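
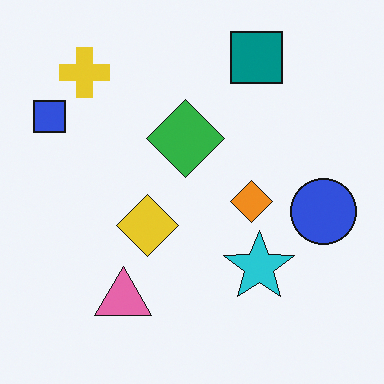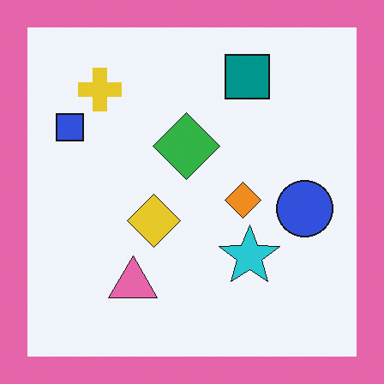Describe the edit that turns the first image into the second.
It was framed with a pink border.

A solid pink frame runs around the edge of the second image, with the content slightly shrunk inside it.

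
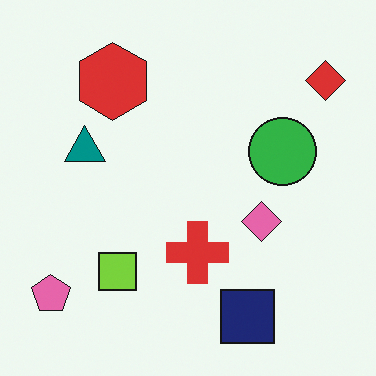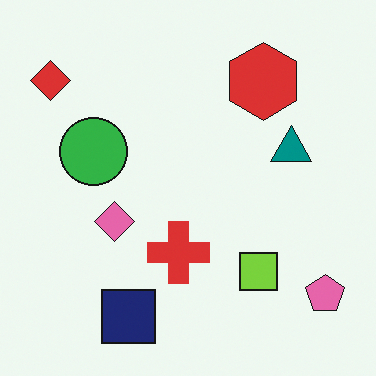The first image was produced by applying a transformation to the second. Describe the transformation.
The first image is the second flipped horizontally (left ↔ right).

The red diamond is in the top-left of the second image and the top-right of the first — shapes on opposite sides of the vertical midline have swapped in a mirror flip.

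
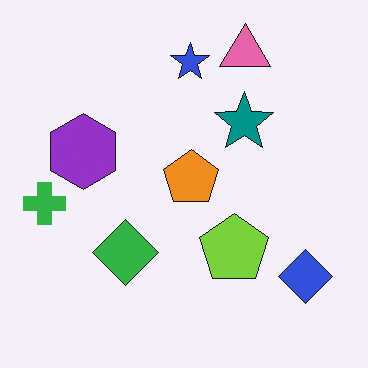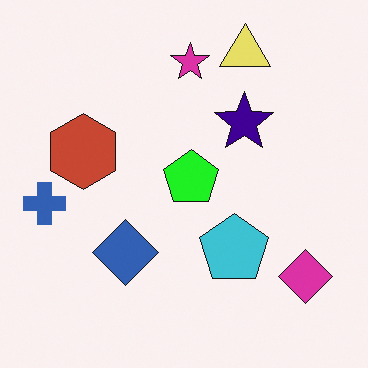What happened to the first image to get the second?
The second image is the first hue-shifted by a moderate amount.

Every shape's color has rotated by the same amount around the hue wheel — a uniform hue shift.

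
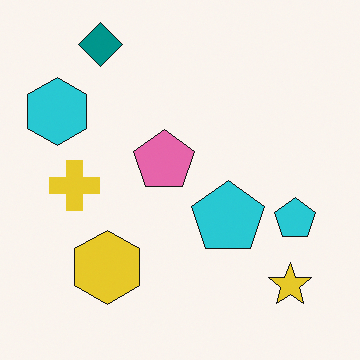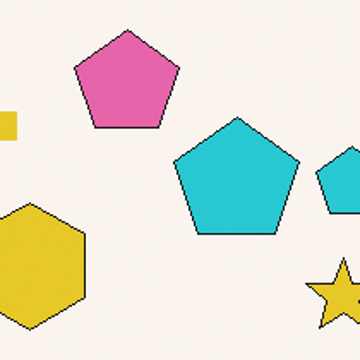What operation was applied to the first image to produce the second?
The second image is the first cropped tightly and scaled back up.

The visible shapes are larger and the field of view is narrower; shapes near the original edges may be partly or wholly outside the frame — a crop-and-rescale.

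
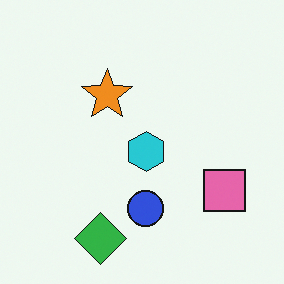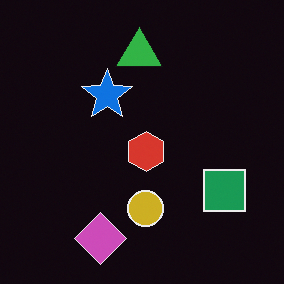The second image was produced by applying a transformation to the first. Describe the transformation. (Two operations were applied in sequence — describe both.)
The transformation is: color-inverted (negative), then overlaid with an additional green triangle.

The light background has become dark and every shape's color is its complement — a photographic negative. A green triangle appears in the second image that is absent from the first.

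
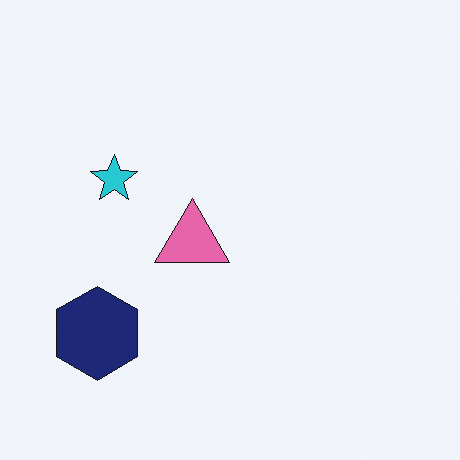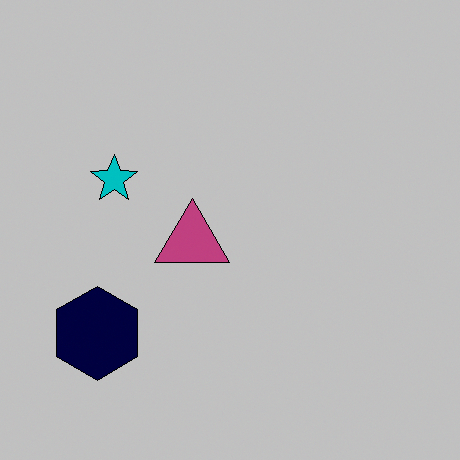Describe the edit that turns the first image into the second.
The second image is the first aggressively posterized.

Each flat color has snapped to a coarser quantized level — most visibly, the near-white background has dropped to a flat grey.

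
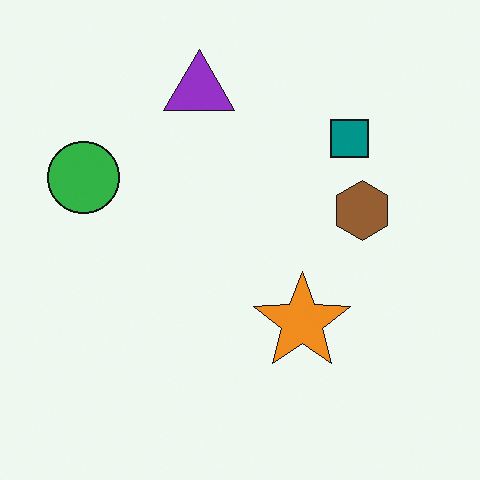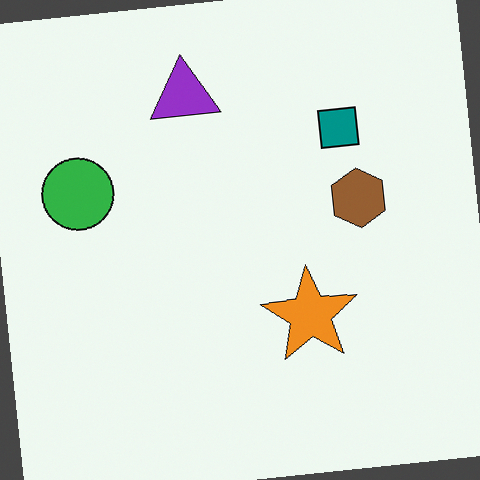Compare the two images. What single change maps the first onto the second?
The second image is the first rotated counter-clockwise by a few degrees.

Every shape is tilted by the same angle and the image corners show triangular fill wedges — a whole-image rotation by a non-right angle.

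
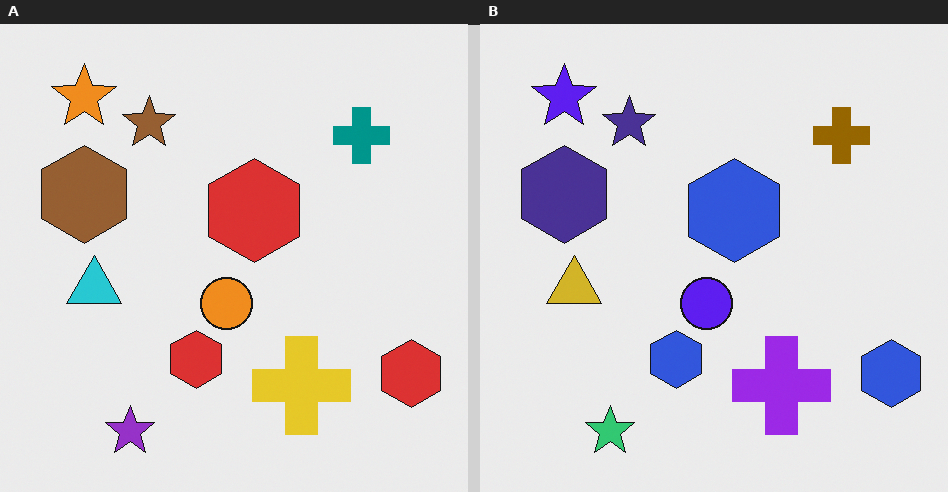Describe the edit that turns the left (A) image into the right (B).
The transformation is: hue-shifted by a large amount.

Every shape's color has rotated by the same amount around the hue wheel — a uniform hue shift.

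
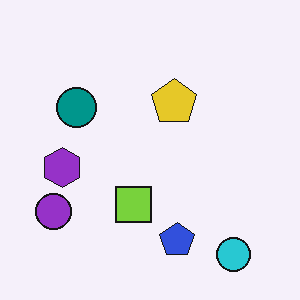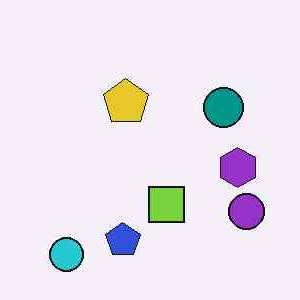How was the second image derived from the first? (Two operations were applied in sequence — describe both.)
Given moderate JPEG compression, then flipped horizontally (left ↔ right).

Blocky 8×8 compression artifacts appear around shape edges and the flat background shows ringing — characteristic JPEG degradation. The purple circle is in the bottom-left of the first image and the bottom-right of the second — shapes on opposite sides of the vertical midline have swapped in a mirror flip.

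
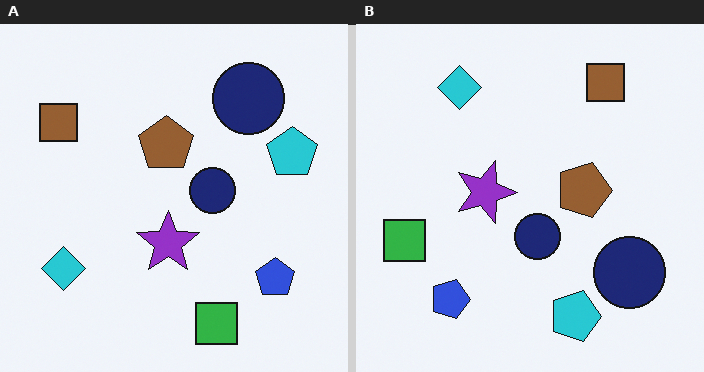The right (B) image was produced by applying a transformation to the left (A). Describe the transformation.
The right (B) image is the left (A) rotated 90° clockwise.

The brown square sits in the top-left of the left (A) image and the top-right of the right (B) — consistent with a whole-image 90° clockwise rotation.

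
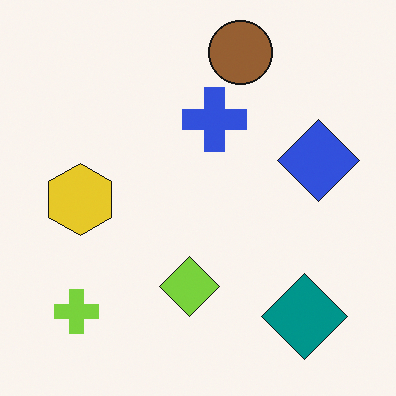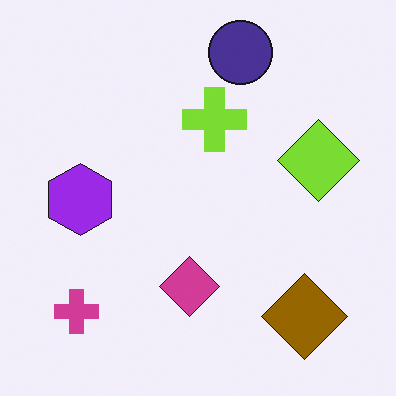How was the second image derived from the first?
The image was hue-shifted by a large amount.

Every shape's color has rotated by the same amount around the hue wheel — a uniform hue shift.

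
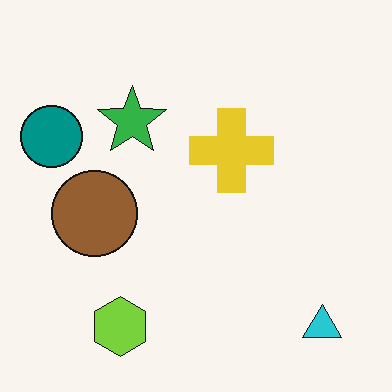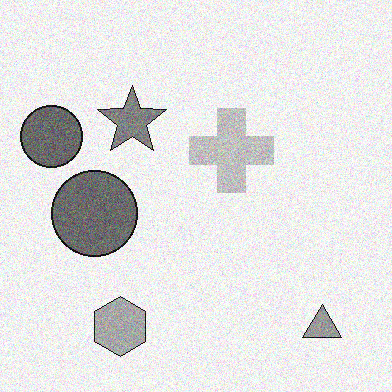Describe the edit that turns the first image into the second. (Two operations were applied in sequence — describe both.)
The transformation is: converted to grayscale, then degraded with moderate additive noise.

All color is removed — every shape is now a shade of grey. Random speckle covers the whole image, including the flat background.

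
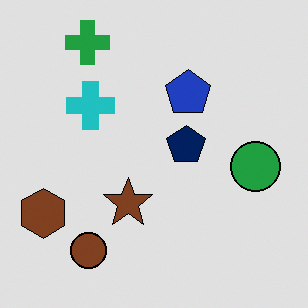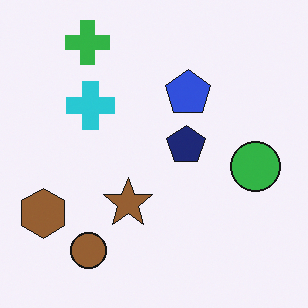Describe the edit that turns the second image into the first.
Moderately posterized.

Each flat color has snapped to a coarser quantized level — most visibly, the near-white background has dropped to a flat grey.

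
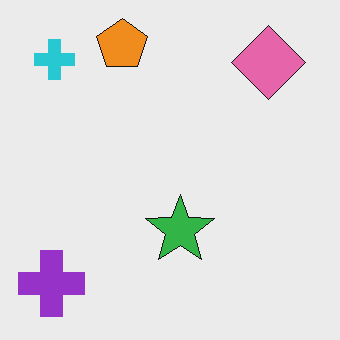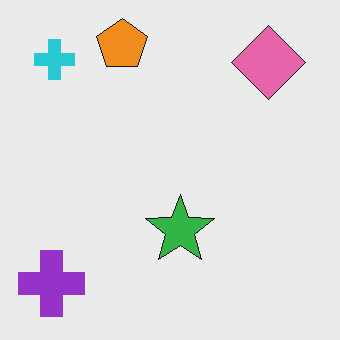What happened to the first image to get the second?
Given moderate JPEG compression.

Blocky 8×8 compression artifacts appear around shape edges and the flat background shows ringing — characteristic JPEG degradation.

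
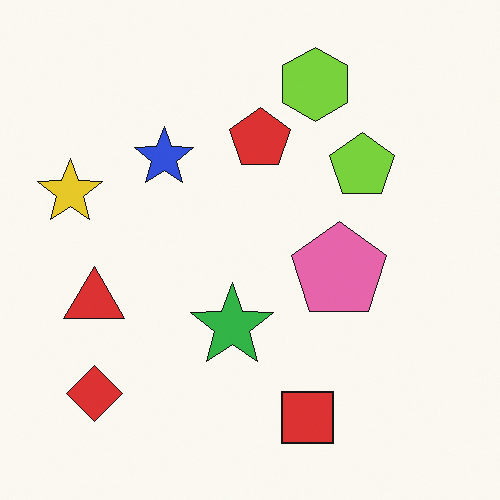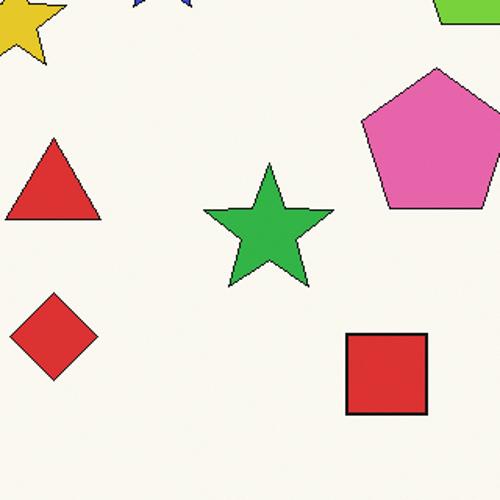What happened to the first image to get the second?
The image was cropped slightly and scaled back up.

The visible shapes are larger and the field of view is narrower; shapes near the original edges may be partly or wholly outside the frame — a crop-and-rescale.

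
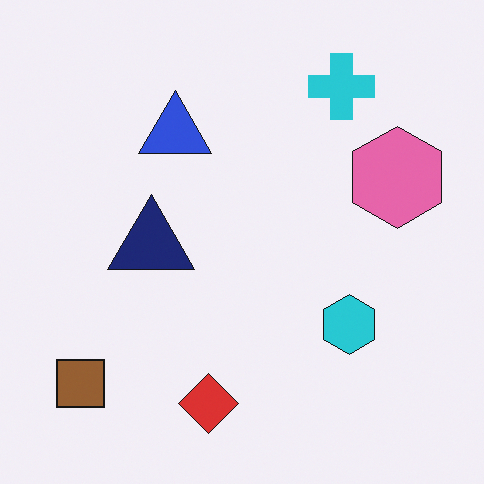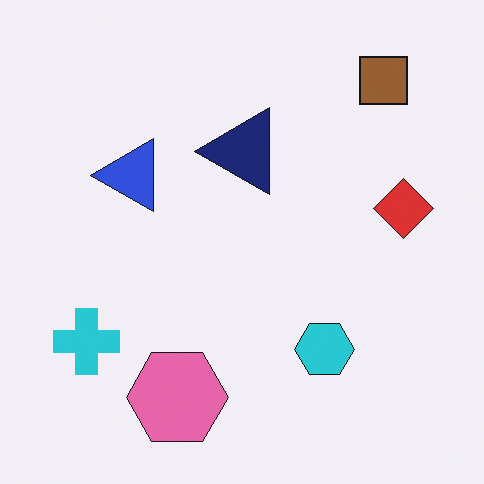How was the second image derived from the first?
Transposed (reflected across the top-left ↔ bottom-right diagonal).

Shapes have swapped their row and column positions — what was in the top-right is now in the bottom-left — a diagonal reflection.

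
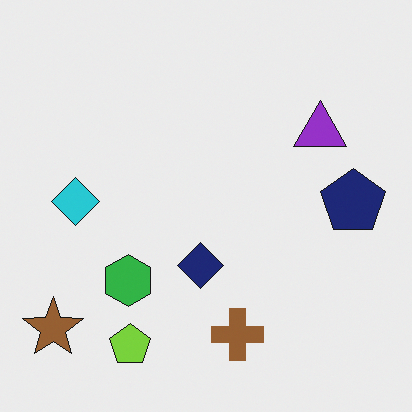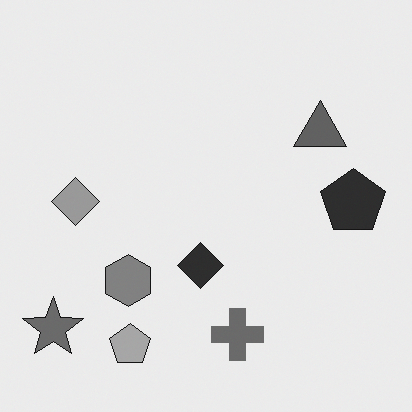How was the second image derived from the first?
The second image is the first converted to grayscale.

All color is removed — every shape is now a shade of grey.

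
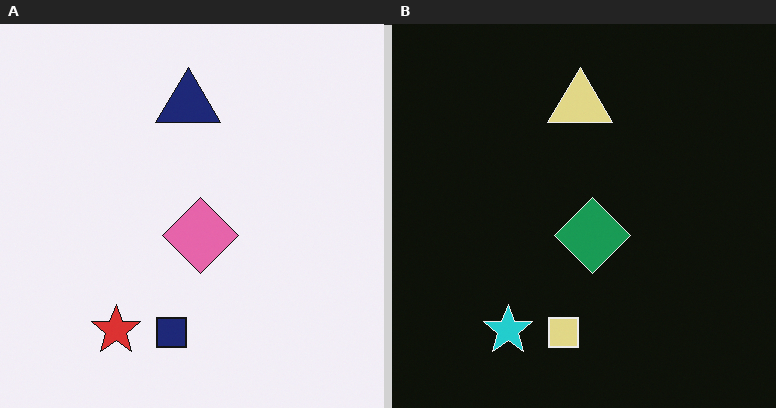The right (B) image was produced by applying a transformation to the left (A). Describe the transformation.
Color-inverted (negative).

The light background has become dark and every shape's color is its complement — a photographic negative.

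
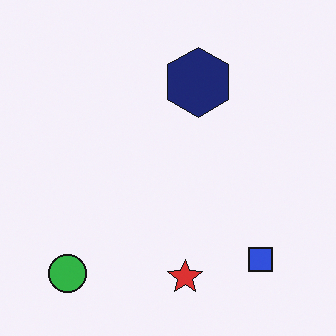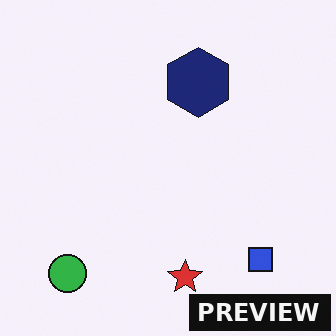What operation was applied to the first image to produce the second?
It was watermarked with the text "PREVIEW" in the lower-right corner.

A dark label reading "PREVIEW" appears in the lower-right corner.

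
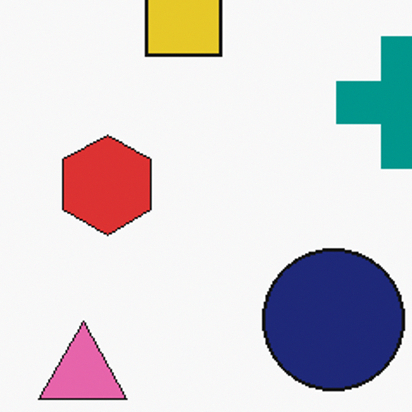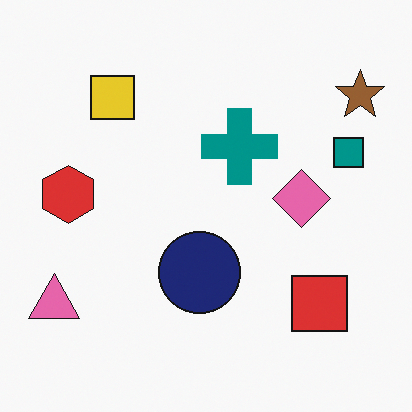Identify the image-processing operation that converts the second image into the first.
The first image is the second cropped to a noticeably smaller region and rescaled.

The visible shapes are larger and the field of view is narrower; shapes near the original edges may be partly or wholly outside the frame — a crop-and-rescale.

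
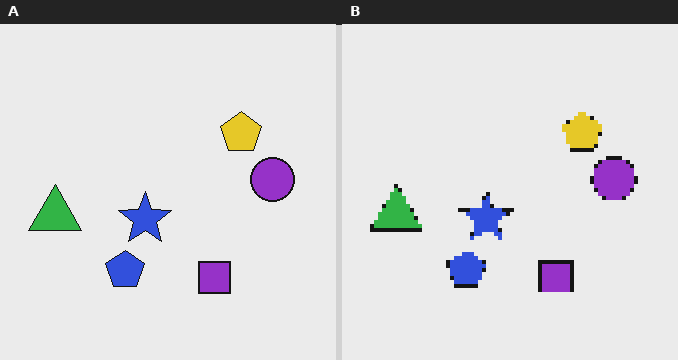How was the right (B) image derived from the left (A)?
The right (B) image is the left (A) lightly pixelated (a mild mosaic effect).

Shapes are reduced to large square blocks; fine edges and outlines are lost — a downscale-then-upscale (mosaic) effect.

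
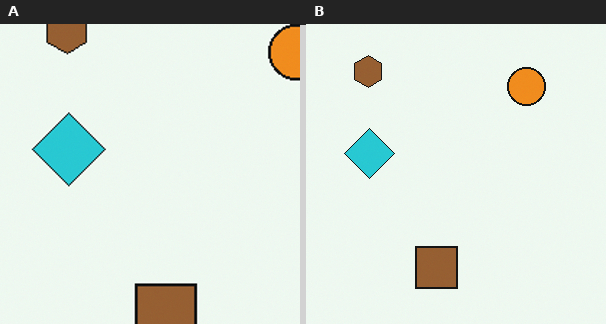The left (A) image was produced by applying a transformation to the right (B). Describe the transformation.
The image was cropped to a modestly smaller region and rescaled.

The visible shapes are larger and the field of view is narrower; shapes near the original edges may be partly or wholly outside the frame — a crop-and-rescale.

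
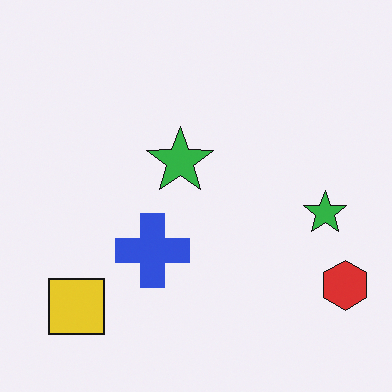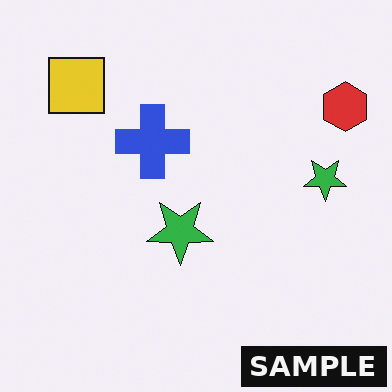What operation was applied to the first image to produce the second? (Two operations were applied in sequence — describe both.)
The image was flipped vertically (top ↔ bottom), then watermarked with the text "SAMPLE" in the lower-right corner.

The yellow square is in the bottom-left of the first image and the top-left of the second — shapes on opposite sides of the horizontal midline have swapped in a mirror flip. A dark label reading "SAMPLE" appears in the lower-right corner.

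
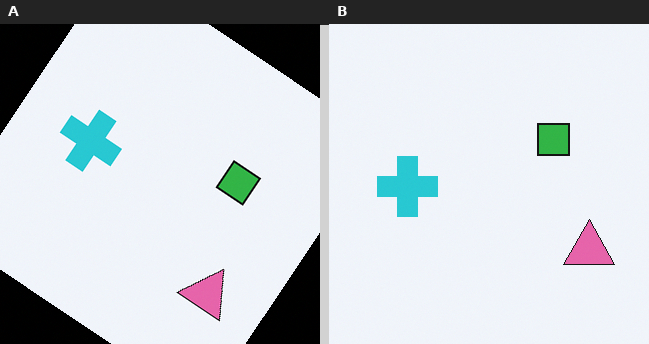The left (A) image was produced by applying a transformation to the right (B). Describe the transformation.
Rotated clockwise by a large amount — several tens of degrees.

Every shape is tilted by the same angle and the image corners show triangular fill wedges — a whole-image rotation by a non-right angle.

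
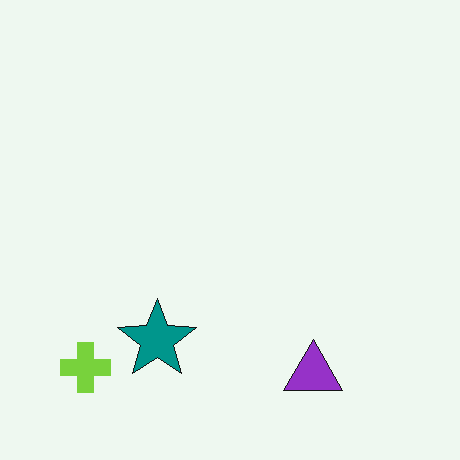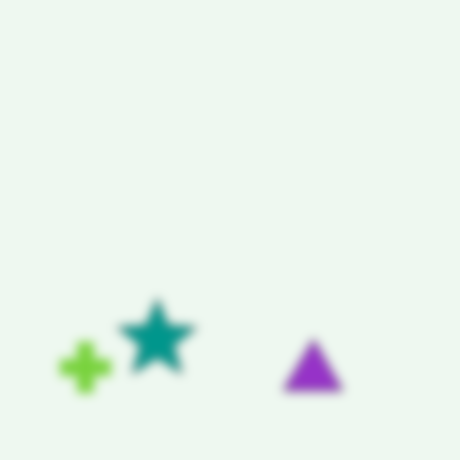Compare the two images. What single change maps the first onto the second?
The image was heavily blurred.

Shape edges and outlines are uniformly softened across the whole image.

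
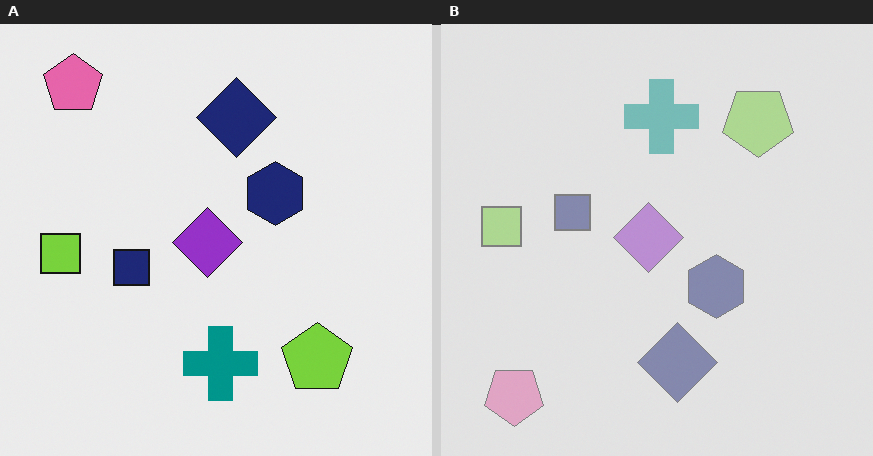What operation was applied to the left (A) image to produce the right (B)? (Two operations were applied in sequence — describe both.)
The transformation is: given much lower contrast, then flipped vertically (top ↔ bottom).

Tones are pushed toward mid-grey across the whole image — a global contrast change. The pink pentagon is in the top-left of the left (A) image and the bottom-left of the right (B) — shapes on opposite sides of the horizontal midline have swapped in a mirror flip.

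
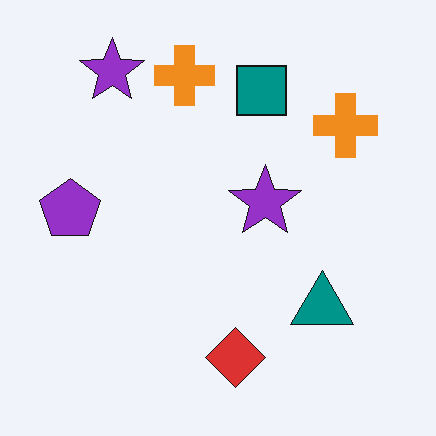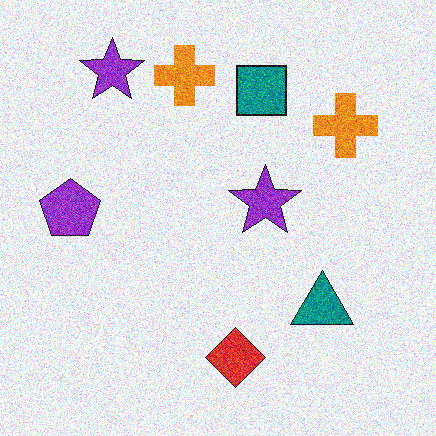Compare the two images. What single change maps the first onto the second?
It was degraded with a thick layer of grain.

Random speckle covers the whole image, including the flat background.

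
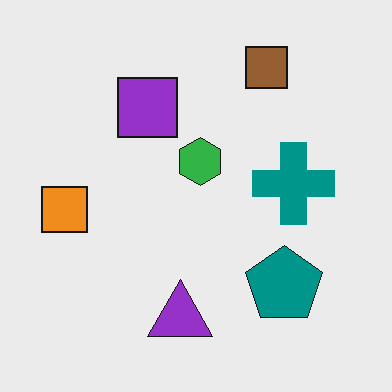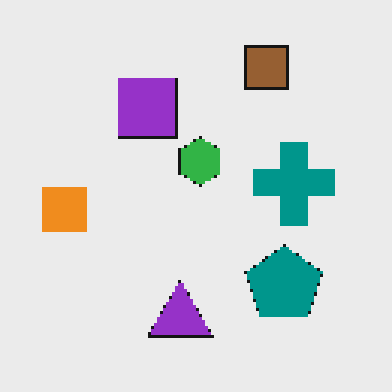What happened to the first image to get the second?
This is the original image lightly pixelated (a mild mosaic effect).

Shapes are reduced to large square blocks; fine edges and outlines are lost — a downscale-then-upscale (mosaic) effect.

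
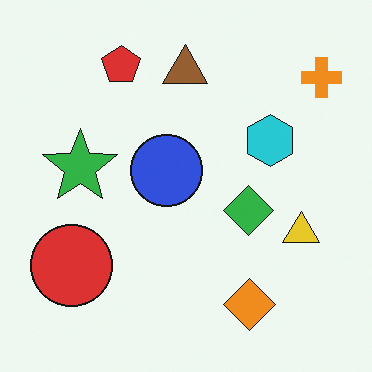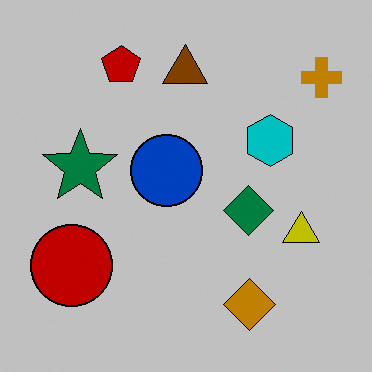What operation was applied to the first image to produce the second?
The second image is the first aggressively posterized.

Each flat color has snapped to a coarser quantized level — most visibly, the near-white background has dropped to a flat grey.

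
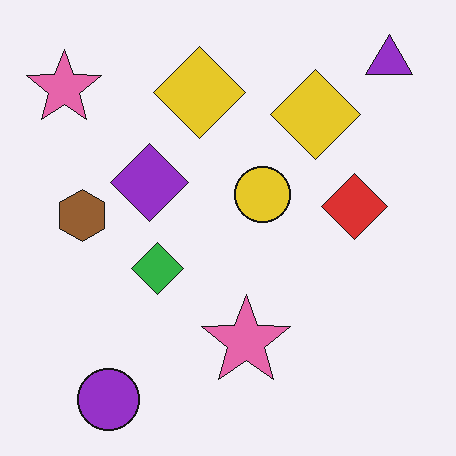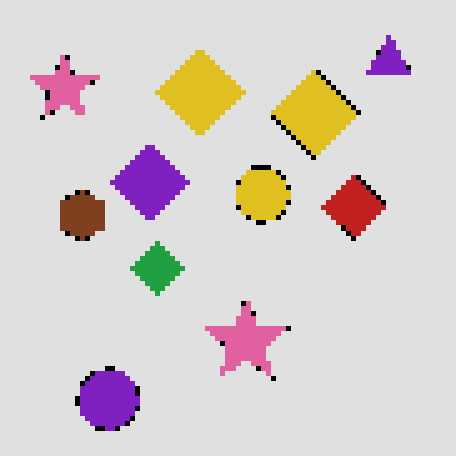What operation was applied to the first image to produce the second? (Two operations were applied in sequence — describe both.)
This is the original image lightly pixelated (a mild mosaic effect), then moderately posterized.

Shapes are reduced to large square blocks; fine edges and outlines are lost — a downscale-then-upscale (mosaic) effect. Each flat color has snapped to a coarser quantized level — most visibly, the near-white background has dropped to a flat grey.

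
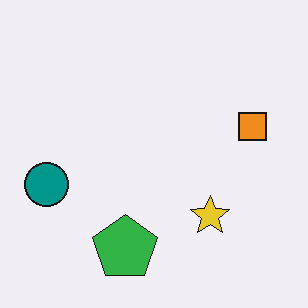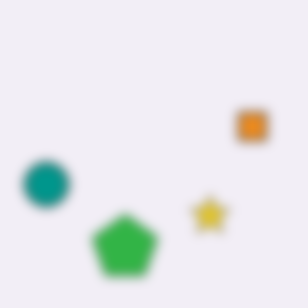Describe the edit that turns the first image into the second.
This is the original image strongly gaussian-blurred.

Shape edges and outlines are uniformly softened across the whole image.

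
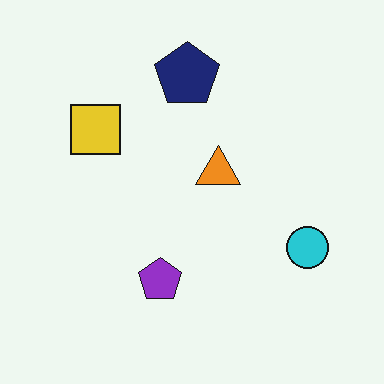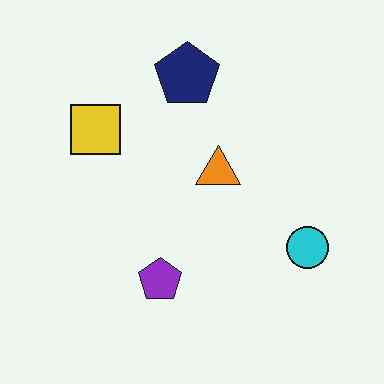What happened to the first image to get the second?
The image was given moderate JPEG compression.

Blocky 8×8 compression artifacts appear around shape edges and the flat background shows ringing — characteristic JPEG degradation.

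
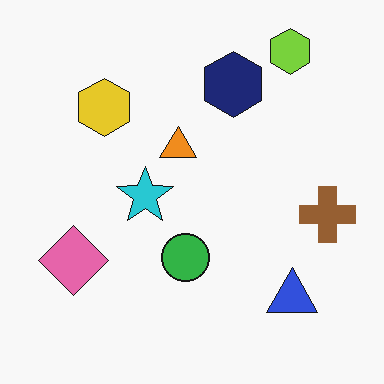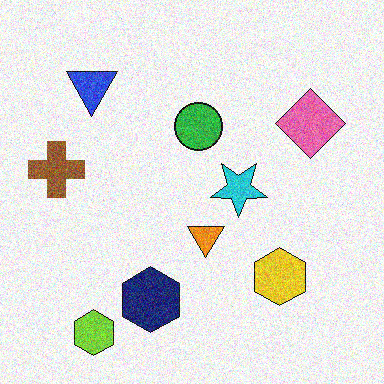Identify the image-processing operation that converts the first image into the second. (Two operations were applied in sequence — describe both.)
The second image is the first degraded with moderate additive noise, then rotated 180°.

Random speckle covers the whole image, including the flat background. The lime hexagon sits in the top-right of the first image and the bottom-left of the second — consistent with a whole-image 180° rotation.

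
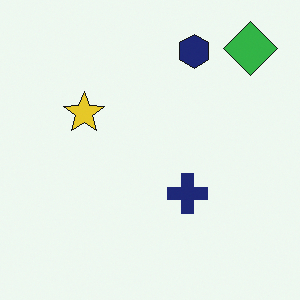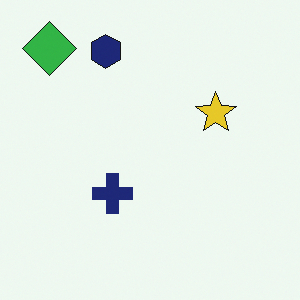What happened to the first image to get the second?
The image was flipped horizontally (left ↔ right).

The green diamond is in the top-right of the first image and the top-left of the second — shapes on opposite sides of the vertical midline have swapped in a mirror flip.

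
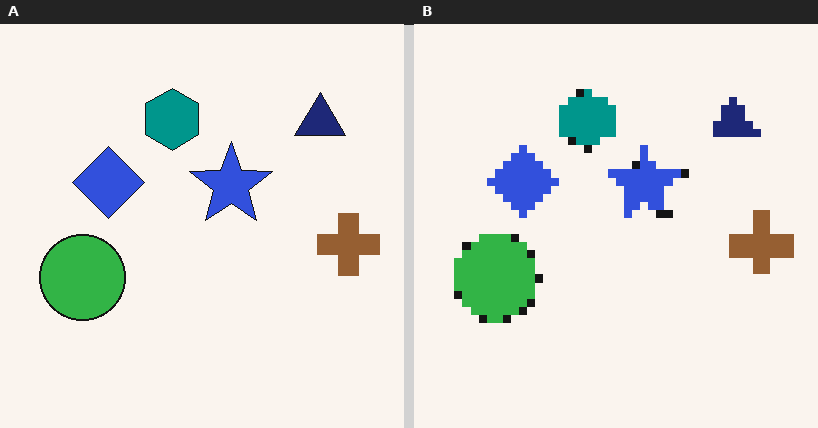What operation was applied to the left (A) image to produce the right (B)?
The right (B) image is the left (A) moderately pixelated.

Shapes are reduced to large square blocks; fine edges and outlines are lost — a downscale-then-upscale (mosaic) effect.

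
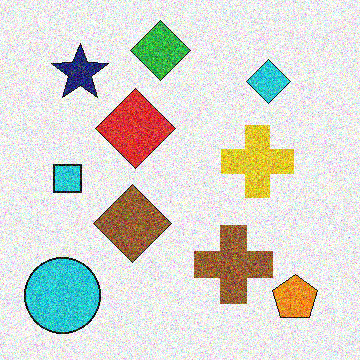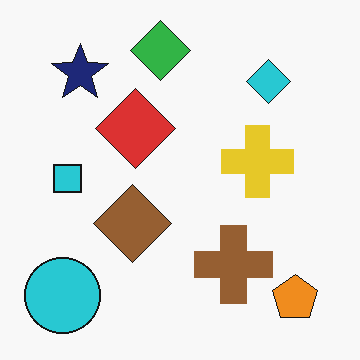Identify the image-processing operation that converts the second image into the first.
Degraded with heavy additive noise.

Random speckle covers the whole image, including the flat background.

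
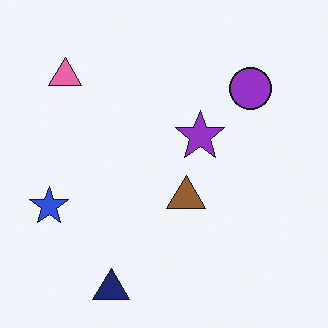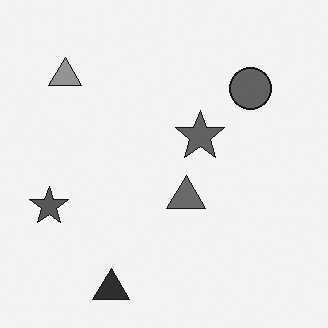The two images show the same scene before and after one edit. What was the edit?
The image was converted to grayscale.

All color is removed — every shape is now a shade of grey.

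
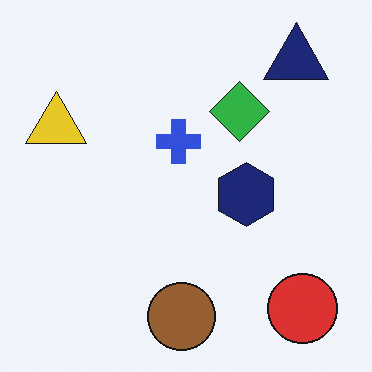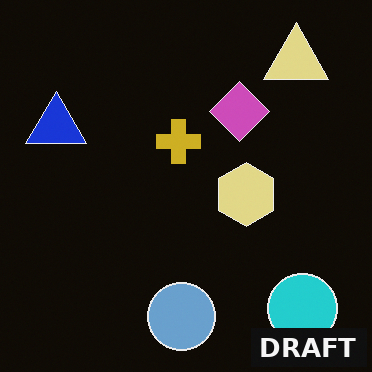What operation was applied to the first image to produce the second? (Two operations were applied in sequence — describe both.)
The transformation is: color-inverted (negative), then watermarked with the text "DRAFT" in the lower-right corner.

The light background has become dark and every shape's color is its complement — a photographic negative. A dark label reading "DRAFT" appears in the lower-right corner.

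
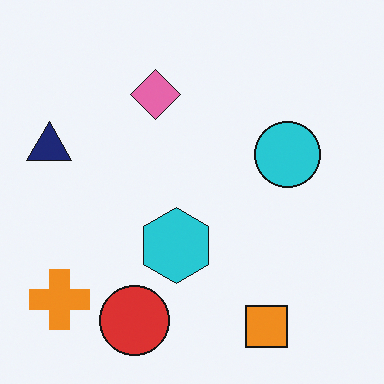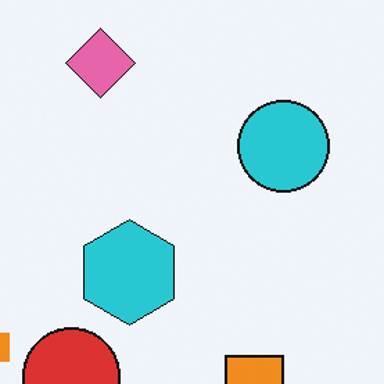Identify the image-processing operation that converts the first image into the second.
Cropped slightly and scaled back up.

The visible shapes are larger and the field of view is narrower; shapes near the original edges may be partly or wholly outside the frame — a crop-and-rescale.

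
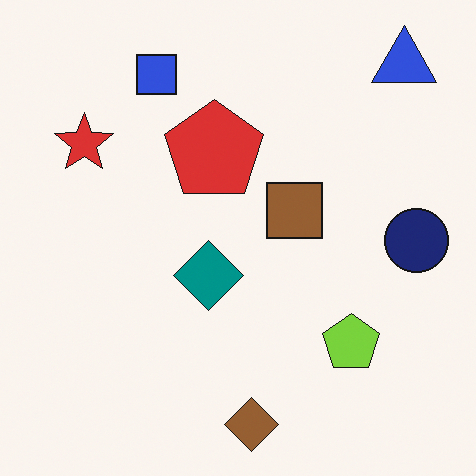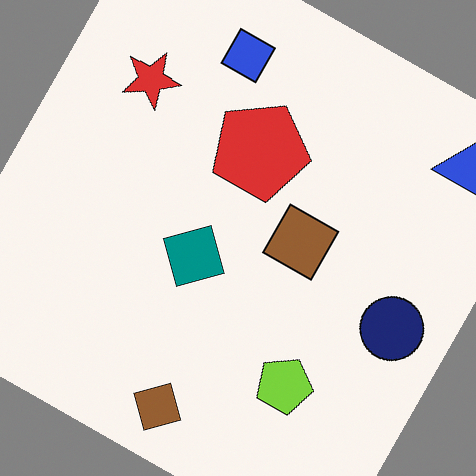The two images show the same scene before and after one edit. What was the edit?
The image was rotated clockwise by a clearly visible amount.

Every shape is tilted by the same angle and the image corners show triangular fill wedges — a whole-image rotation by a non-right angle.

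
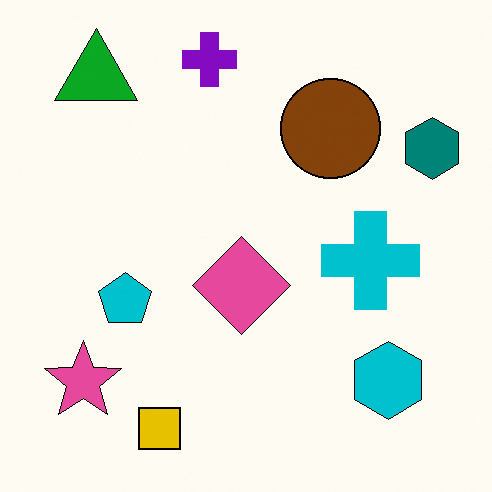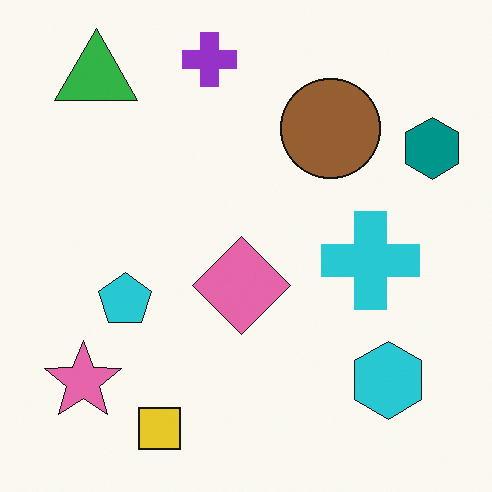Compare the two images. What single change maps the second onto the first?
The first image is the second given slightly increased contrast.

Tones are pushed away from mid-grey across the whole image — a global contrast change.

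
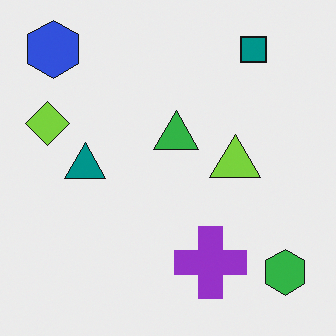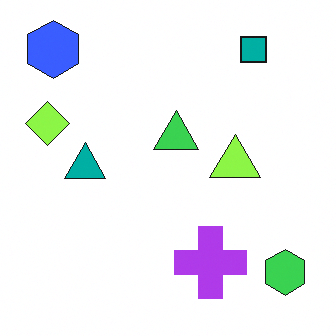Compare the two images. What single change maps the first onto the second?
The transformation is: brightened a little.

Every pixel — background and shapes alike — is uniformly brightened.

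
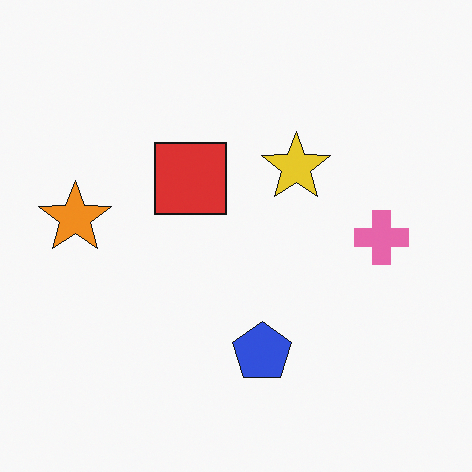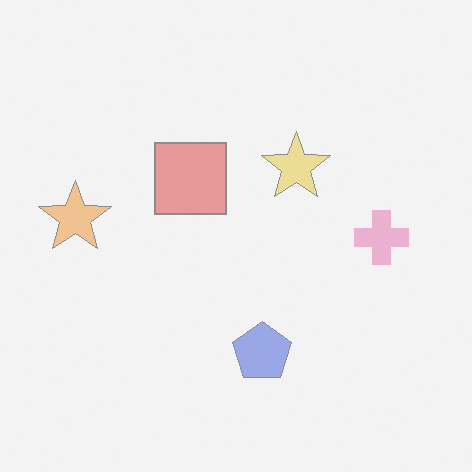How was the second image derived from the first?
This is the original image given much lower contrast.

Tones are pushed toward mid-grey across the whole image — a global contrast change.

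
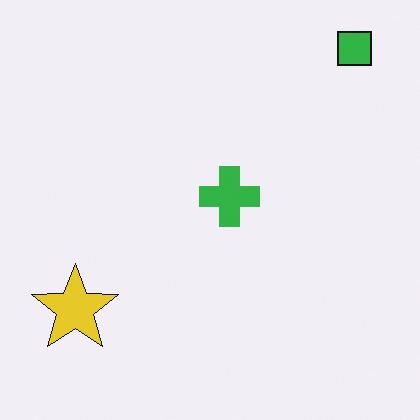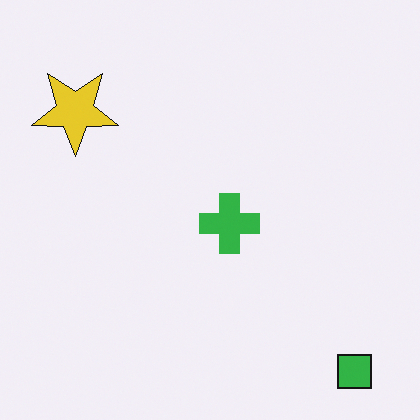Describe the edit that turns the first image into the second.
This is the original image flipped vertically (top ↔ bottom).

The green square is in the top-right of the first image and the bottom-right of the second — shapes on opposite sides of the horizontal midline have swapped in a mirror flip.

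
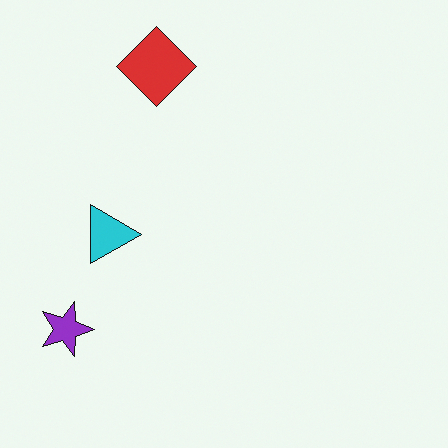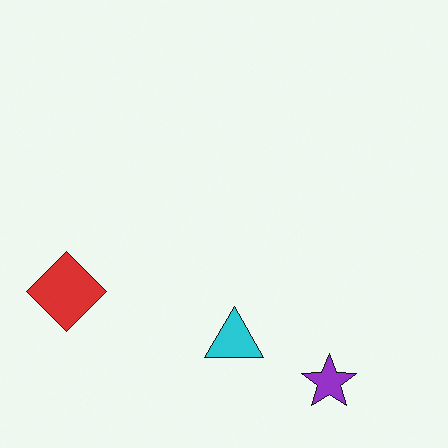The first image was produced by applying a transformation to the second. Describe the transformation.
The first image is the second rotated 90° clockwise.

The purple star sits in the bottom-right of the second image and the bottom-left of the first — consistent with a whole-image 90° clockwise rotation.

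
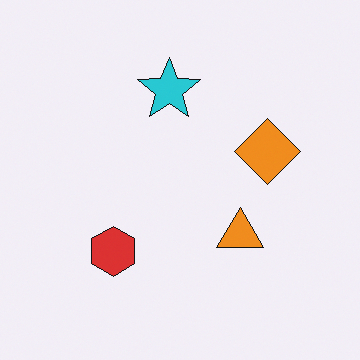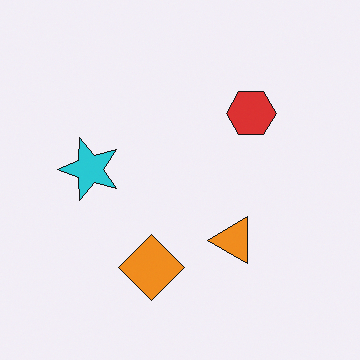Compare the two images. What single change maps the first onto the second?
This is the original image transposed (reflected across the top-left ↔ bottom-right diagonal).

Shapes have swapped their row and column positions — what was in the top-right is now in the bottom-left — a diagonal reflection.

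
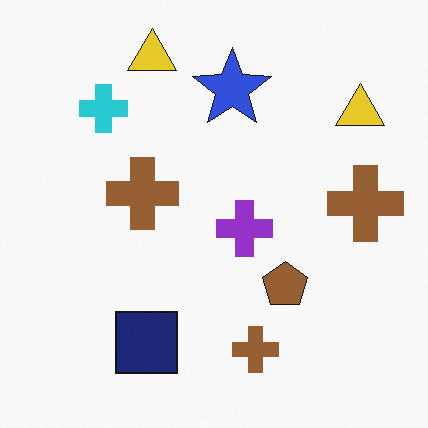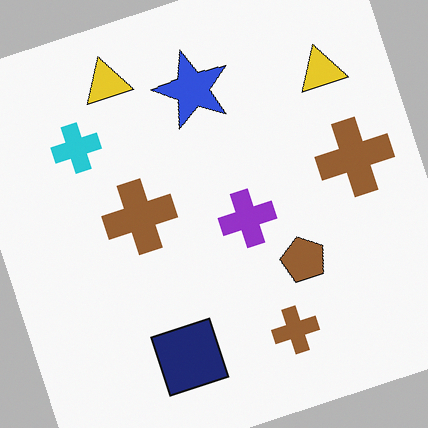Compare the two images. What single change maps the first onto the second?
The image was rotated counter-clockwise by a moderate amount.

Every shape is tilted by the same angle and the image corners show triangular fill wedges — a whole-image rotation by a non-right angle.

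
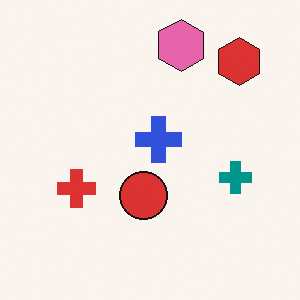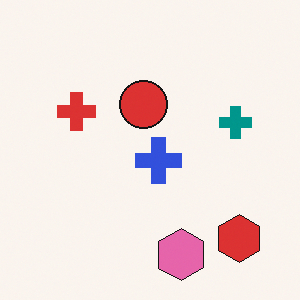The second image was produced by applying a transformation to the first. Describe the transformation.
It was flipped vertically (top ↔ bottom).

The pink hexagon is in the top of the first image and the bottom of the second — shapes on opposite sides of the horizontal midline have swapped in a mirror flip.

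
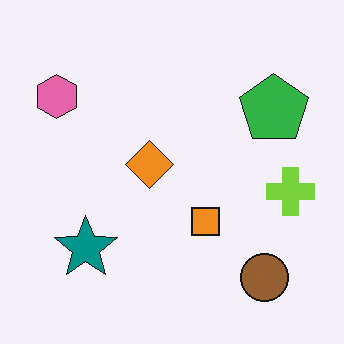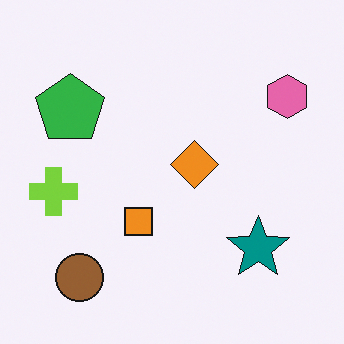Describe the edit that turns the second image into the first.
This is the original image flipped horizontally (left ↔ right).

The lime cross is in the left of the second image and the right of the first — shapes on opposite sides of the vertical midline have swapped in a mirror flip.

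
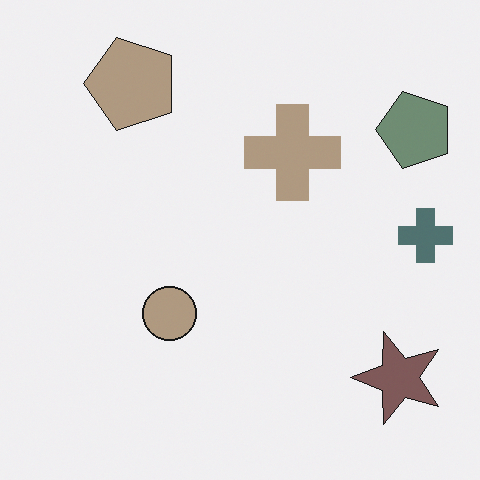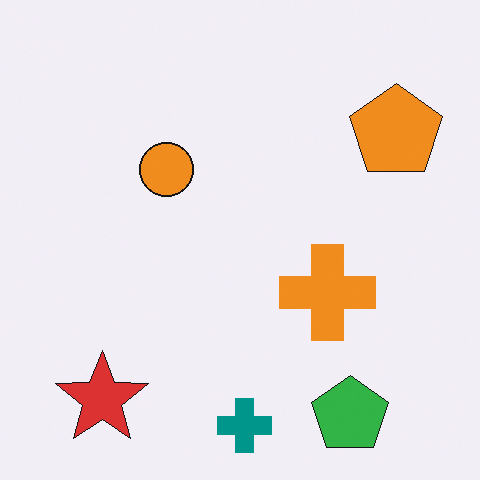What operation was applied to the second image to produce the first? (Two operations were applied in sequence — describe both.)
It was heavily desaturated, then rotated 90° counter-clockwise.

All colors are more muted and greyish — a global saturation change. The red star sits in the bottom-left of the second image and the bottom-right of the first — consistent with a whole-image 90° counter-clockwise rotation.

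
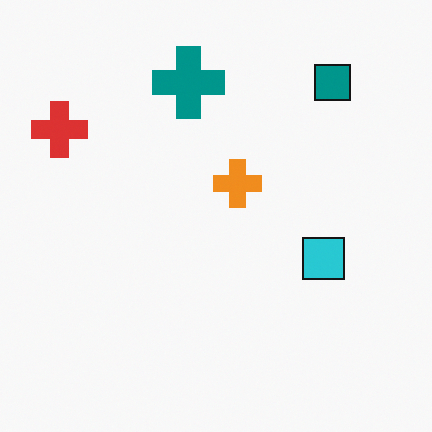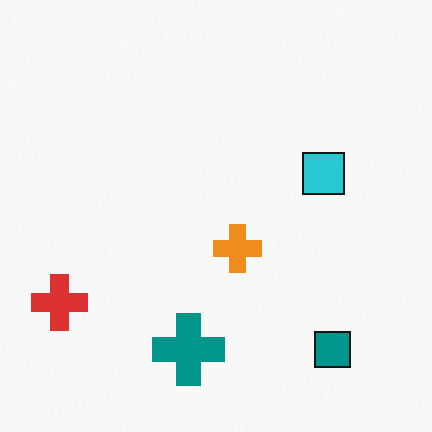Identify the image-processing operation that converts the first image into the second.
The second image is the first flipped vertically (top ↔ bottom).

The teal cross is in the top of the first image and the bottom of the second — shapes on opposite sides of the horizontal midline have swapped in a mirror flip.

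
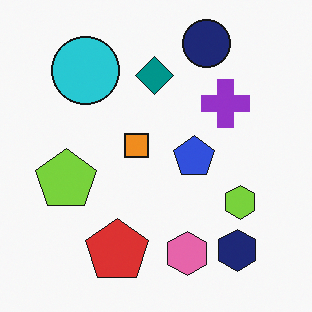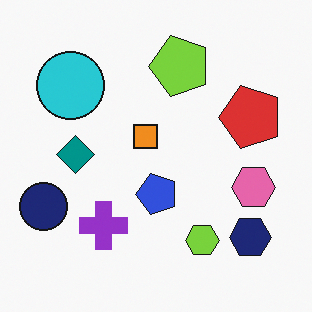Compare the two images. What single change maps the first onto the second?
It was transposed (reflected across the top-left ↔ bottom-right diagonal).

Shapes have swapped their row and column positions — what was in the top-right is now in the bottom-left — a diagonal reflection.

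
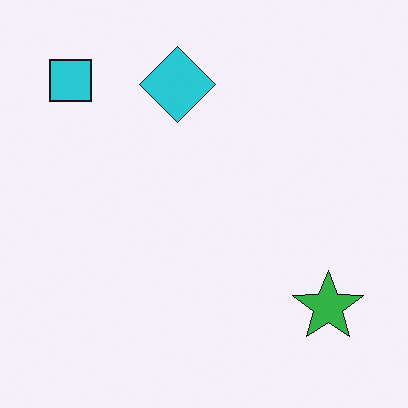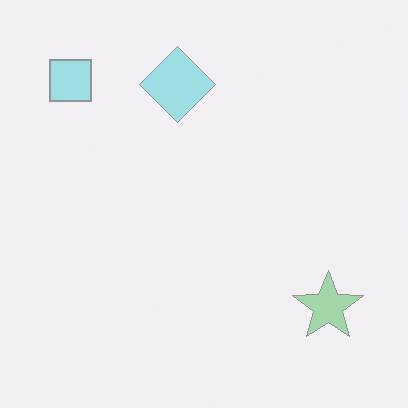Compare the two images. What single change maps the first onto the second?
The second image is the first washed out (contrast reduced).

Tones are pushed toward mid-grey across the whole image — a global contrast change.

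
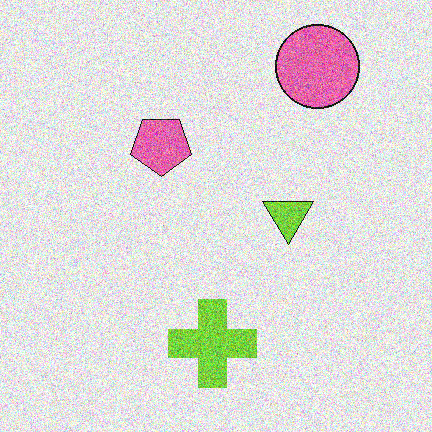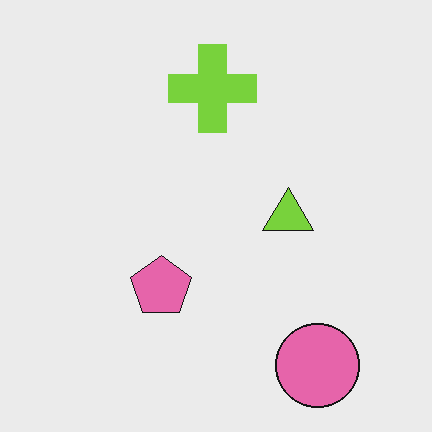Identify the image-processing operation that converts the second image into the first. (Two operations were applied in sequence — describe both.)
The first image is the second degraded with a thick layer of grain, then flipped vertically (top ↔ bottom).

Random speckle covers the whole image, including the flat background. The pink circle is in the bottom-right of the second image and the top-right of the first — shapes on opposite sides of the horizontal midline have swapped in a mirror flip.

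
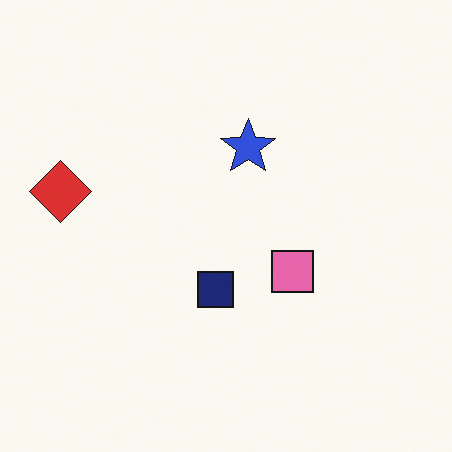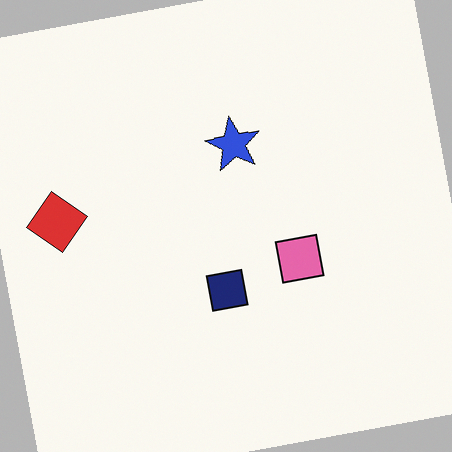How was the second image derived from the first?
It was rotated counter-clockwise by a few degrees.

Every shape is tilted by the same angle and the image corners show triangular fill wedges — a whole-image rotation by a non-right angle.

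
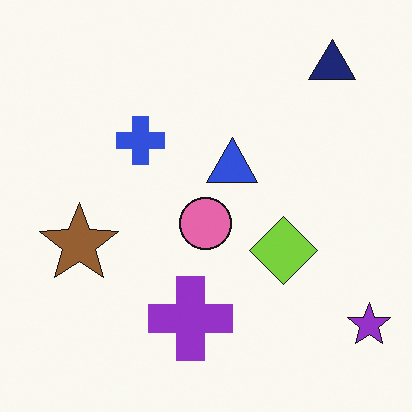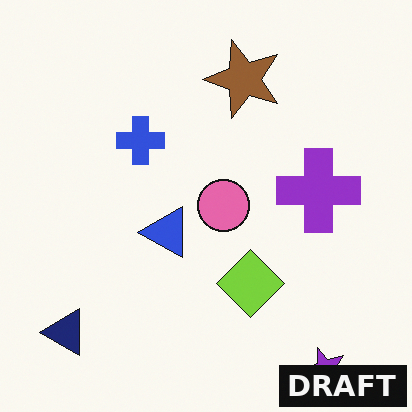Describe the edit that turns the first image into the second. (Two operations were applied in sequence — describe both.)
It was transposed (reflected across the top-left ↔ bottom-right diagonal), then watermarked with the text "DRAFT" in the lower-right corner.

Shapes have swapped their row and column positions — what was in the top-right is now in the bottom-left — a diagonal reflection. A dark label reading "DRAFT" appears in the lower-right corner.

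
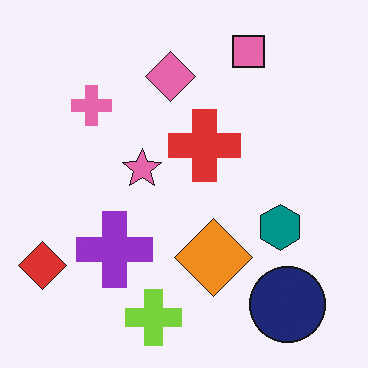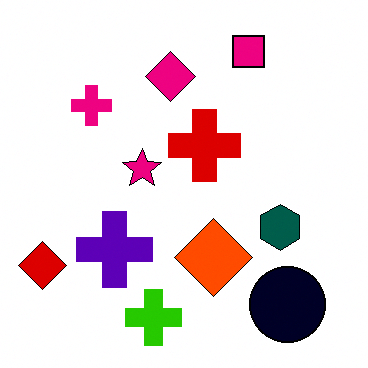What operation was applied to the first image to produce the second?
Given much higher contrast.

Tones are pushed away from mid-grey across the whole image — a global contrast change.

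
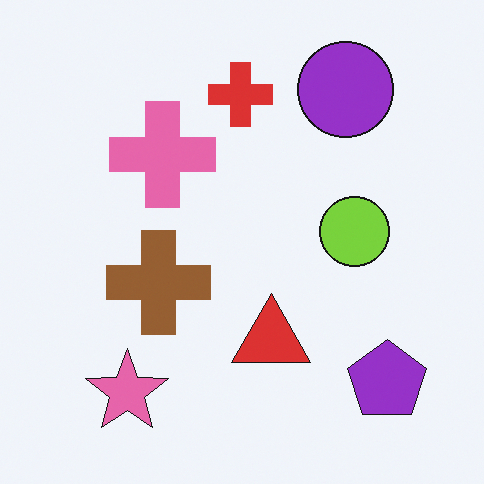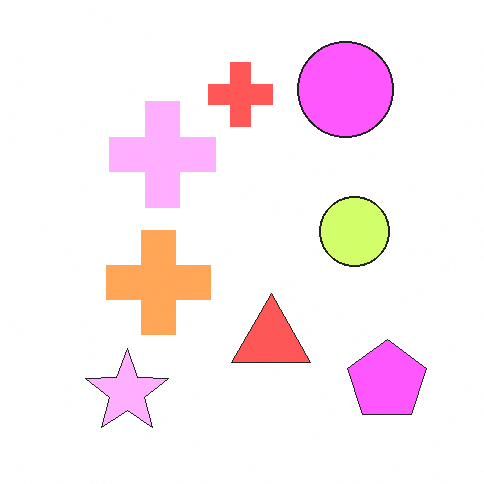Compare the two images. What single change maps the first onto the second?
It was brightened a lot.

Every pixel — background and shapes alike — is uniformly brightened.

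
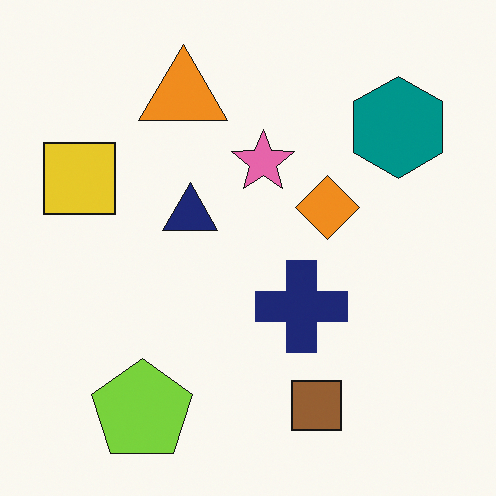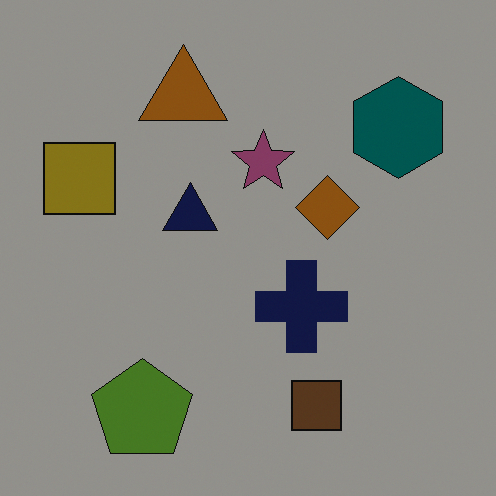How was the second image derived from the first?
Darkened a lot.

Every pixel — background and shapes alike — is uniformly darkened.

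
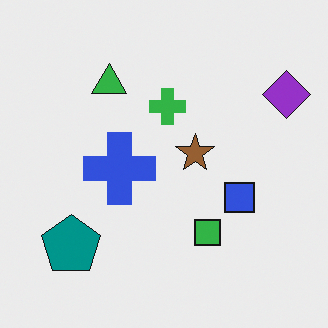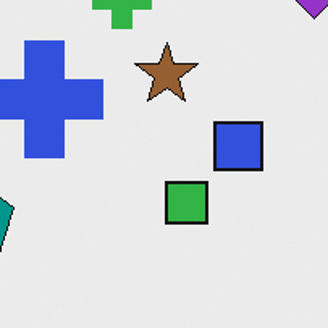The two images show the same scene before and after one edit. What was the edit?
This is the original image cropped to a modestly smaller region and rescaled.

The visible shapes are larger and the field of view is narrower; shapes near the original edges may be partly or wholly outside the frame — a crop-and-rescale.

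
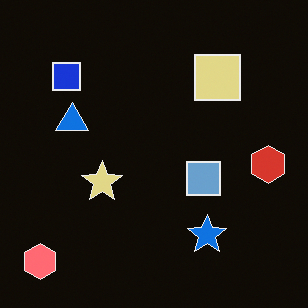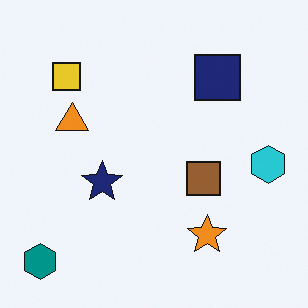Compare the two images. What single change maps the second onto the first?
The image was color-inverted (negative).

The light background has become dark and every shape's color is its complement — a photographic negative.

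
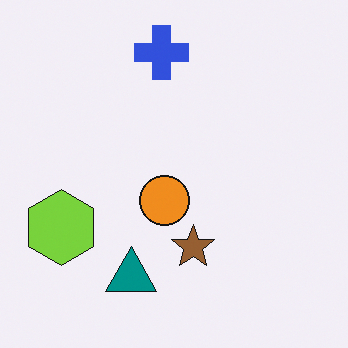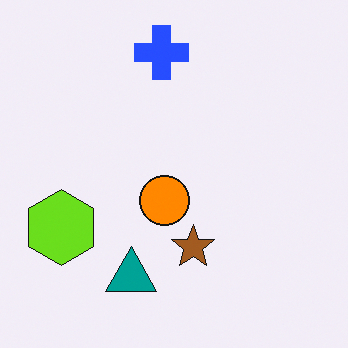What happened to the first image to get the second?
Slightly oversaturated.

All colors are more vivid — a global saturation change.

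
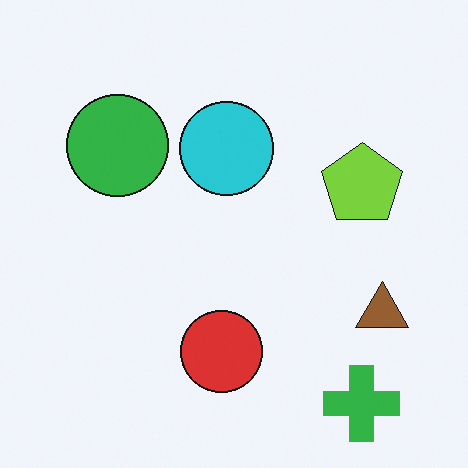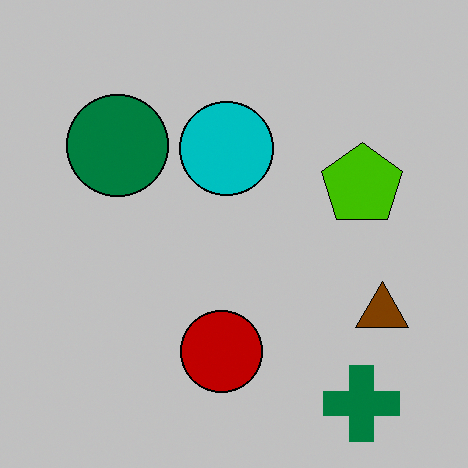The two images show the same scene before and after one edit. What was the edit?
Aggressively posterized.

Each flat color has snapped to a coarser quantized level — most visibly, the near-white background has dropped to a flat grey.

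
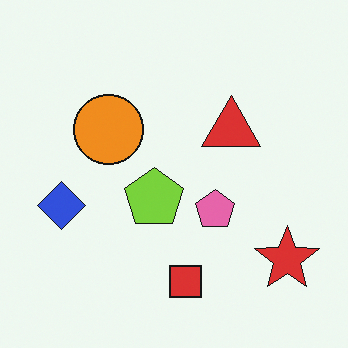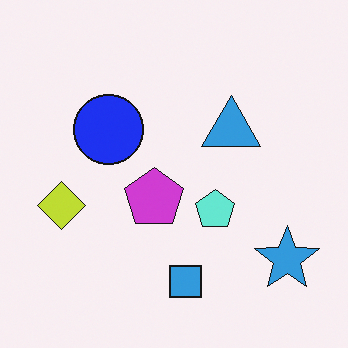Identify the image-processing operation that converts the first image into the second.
It was hue-shifted by a large amount.

Every shape's color has rotated by the same amount around the hue wheel — a uniform hue shift.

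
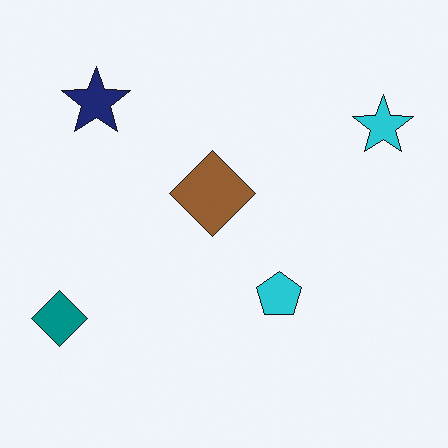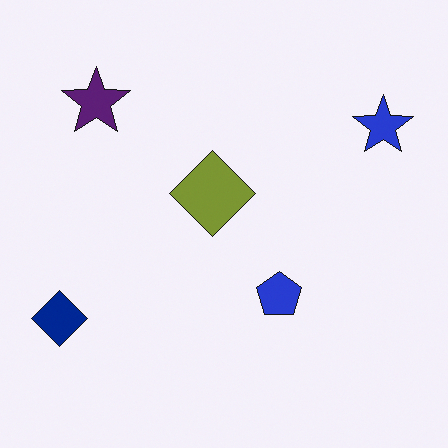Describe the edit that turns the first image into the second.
The image was hue-shifted by a small amount.

Every shape's color has rotated by the same amount around the hue wheel — a uniform hue shift.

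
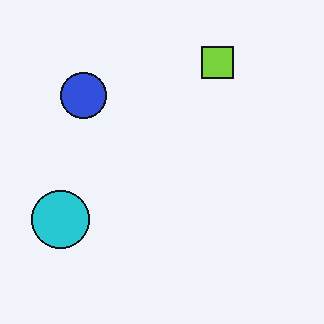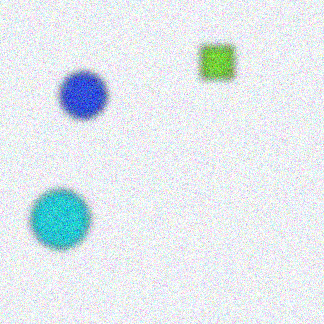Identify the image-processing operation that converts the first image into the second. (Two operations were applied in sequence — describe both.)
The second image is the first noticeably gaussian-blurred, then degraded with visible gaussian noise.

Shape edges and outlines are uniformly softened across the whole image. Random speckle covers the whole image, including the flat background.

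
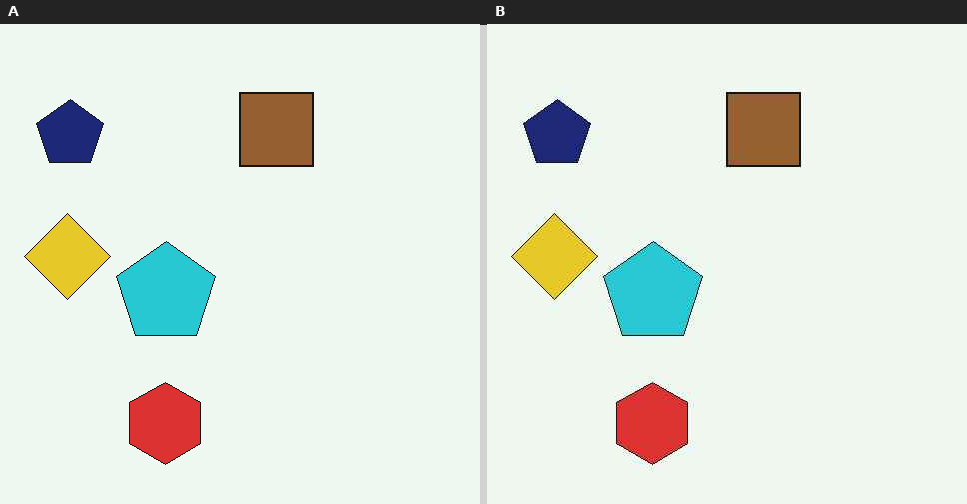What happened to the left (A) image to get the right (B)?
The right (B) image is the left (A) given moderate JPEG compression.

Blocky 8×8 compression artifacts appear around shape edges and the flat background shows ringing — characteristic JPEG degradation.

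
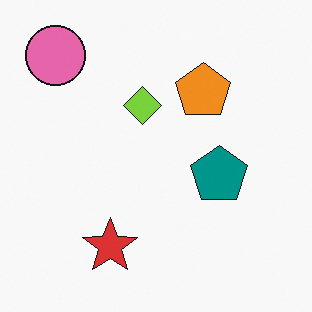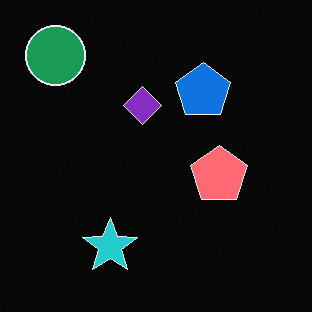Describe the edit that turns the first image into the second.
This is the original image color-inverted (negative).

The light background has become dark and every shape's color is its complement — a photographic negative.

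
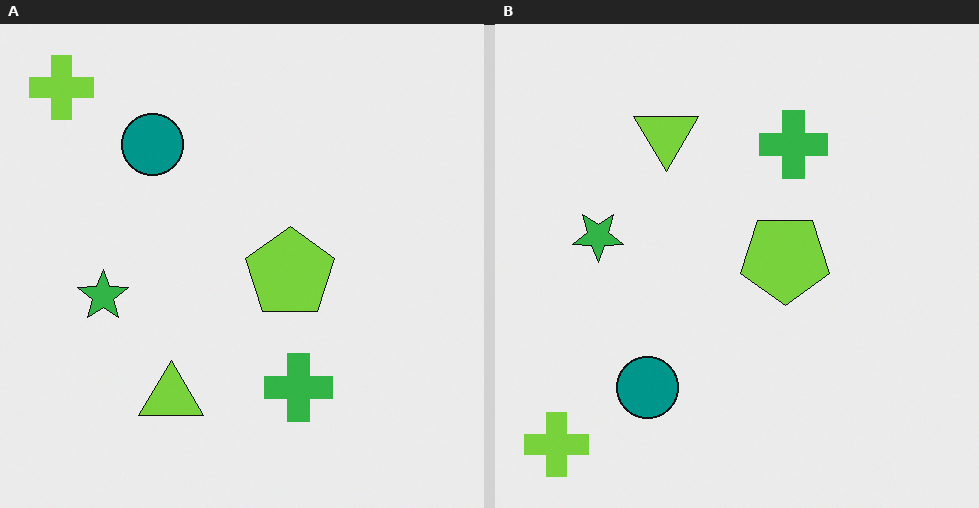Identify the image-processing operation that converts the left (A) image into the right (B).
It was flipped vertically (top ↔ bottom).

The lime cross is in the top-left of the left (A) image and the bottom-left of the right (B) — shapes on opposite sides of the horizontal midline have swapped in a mirror flip.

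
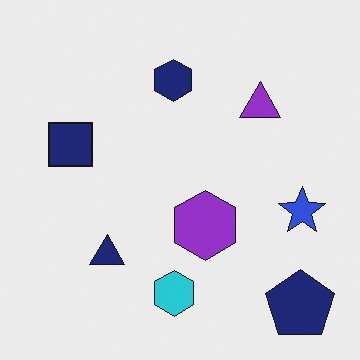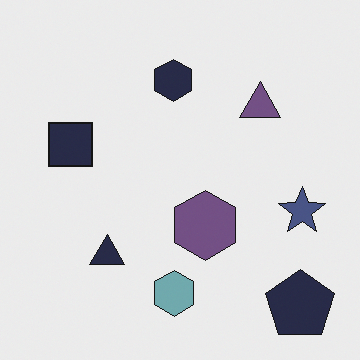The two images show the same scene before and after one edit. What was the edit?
It was made much more muted (saturation change).

All colors are more muted and greyish — a global saturation change.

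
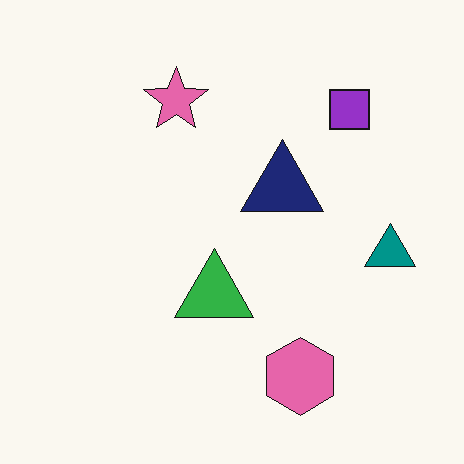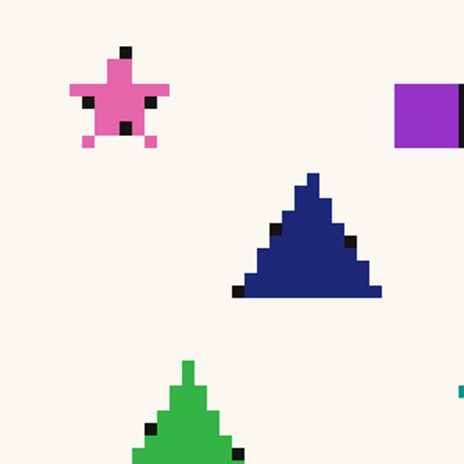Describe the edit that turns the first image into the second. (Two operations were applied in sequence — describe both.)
Pixelated into visible square blocks, then cropped to a noticeably smaller region and rescaled.

Shapes are reduced to large square blocks; fine edges and outlines are lost — a downscale-then-upscale (mosaic) effect. The visible shapes are larger and the field of view is narrower; shapes near the original edges may be partly or wholly outside the frame — a crop-and-rescale.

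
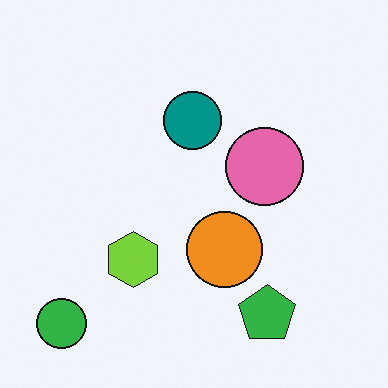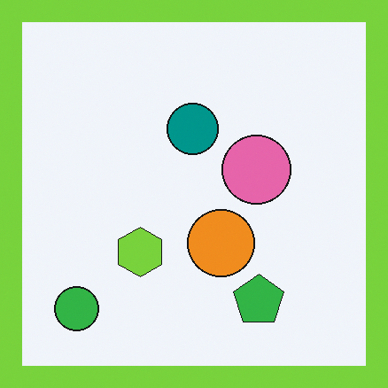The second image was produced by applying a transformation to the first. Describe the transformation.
The image was framed with a lime border.

A solid lime frame runs around the edge of the second image, with the content slightly shrunk inside it.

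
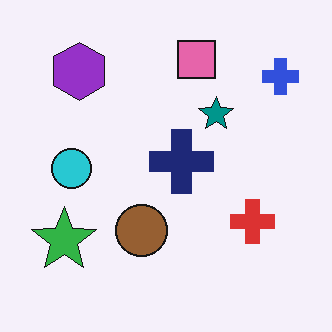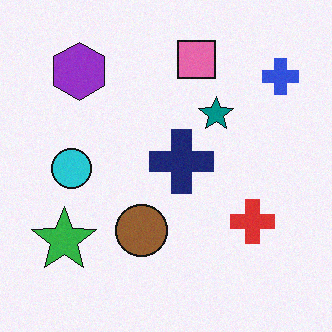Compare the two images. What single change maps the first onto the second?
Degraded with subtle gaussian noise.

Random speckle covers the whole image, including the flat background.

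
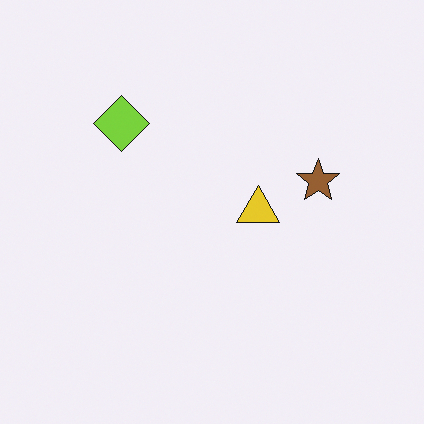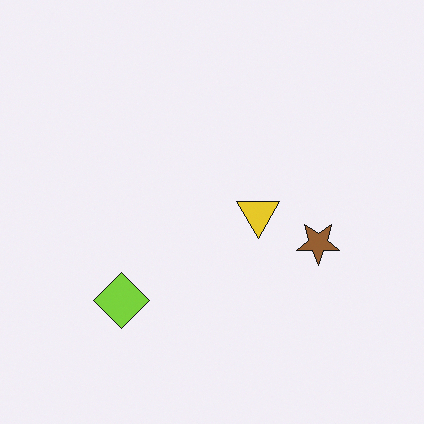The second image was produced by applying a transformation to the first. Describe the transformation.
Flipped vertically (top ↔ bottom).

The lime diamond is in the top-left of the first image and the bottom-left of the second — shapes on opposite sides of the horizontal midline have swapped in a mirror flip.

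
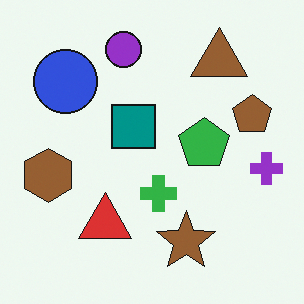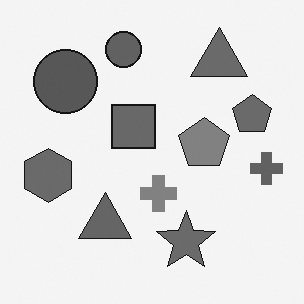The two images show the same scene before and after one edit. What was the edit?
This is the original image converted to grayscale.

All color is removed — every shape is now a shade of grey.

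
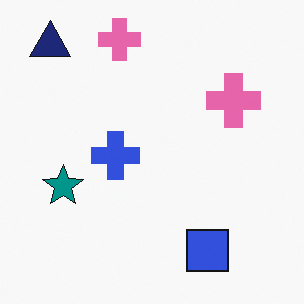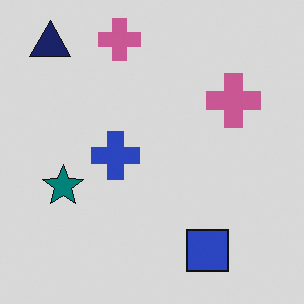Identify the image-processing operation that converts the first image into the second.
This is the original image darkened a little.

Every pixel — background and shapes alike — is uniformly darkened.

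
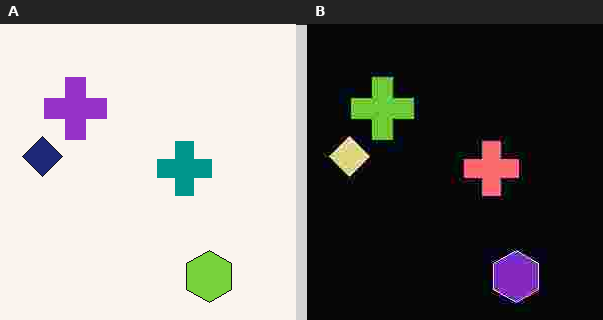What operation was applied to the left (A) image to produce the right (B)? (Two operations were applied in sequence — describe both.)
This is the original image color-inverted (negative), then degraded with heavy JPEG compression.

The light background has become dark and every shape's color is its complement — a photographic negative. Blocky 8×8 compression artifacts appear around shape edges and the flat background shows ringing — characteristic JPEG degradation.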